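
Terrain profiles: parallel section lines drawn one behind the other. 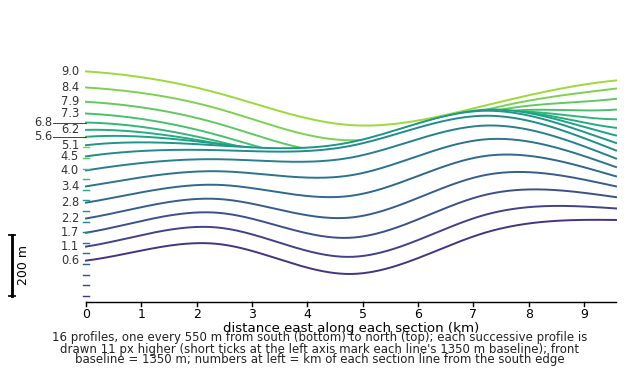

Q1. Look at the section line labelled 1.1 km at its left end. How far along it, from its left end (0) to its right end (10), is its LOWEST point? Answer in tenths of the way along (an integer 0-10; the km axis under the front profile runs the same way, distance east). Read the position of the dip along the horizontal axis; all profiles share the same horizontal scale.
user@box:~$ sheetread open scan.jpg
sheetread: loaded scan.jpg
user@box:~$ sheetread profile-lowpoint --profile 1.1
5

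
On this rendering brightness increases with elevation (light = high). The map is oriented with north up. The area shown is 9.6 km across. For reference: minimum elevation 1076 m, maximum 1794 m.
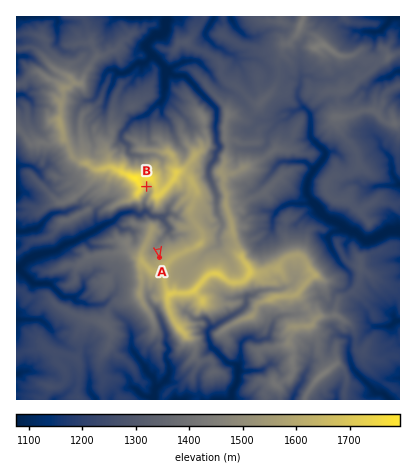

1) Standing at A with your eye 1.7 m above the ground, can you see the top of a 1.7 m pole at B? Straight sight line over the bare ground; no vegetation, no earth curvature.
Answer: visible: true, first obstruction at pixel None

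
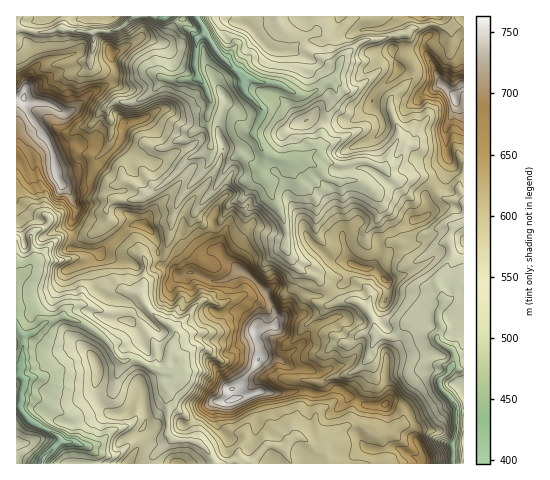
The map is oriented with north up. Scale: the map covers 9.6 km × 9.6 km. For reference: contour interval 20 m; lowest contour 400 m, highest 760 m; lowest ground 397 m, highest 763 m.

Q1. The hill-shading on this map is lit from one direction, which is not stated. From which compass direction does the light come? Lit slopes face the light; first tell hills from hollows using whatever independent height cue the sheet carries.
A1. SW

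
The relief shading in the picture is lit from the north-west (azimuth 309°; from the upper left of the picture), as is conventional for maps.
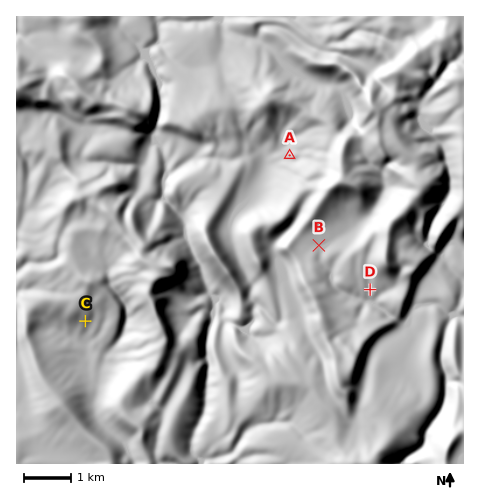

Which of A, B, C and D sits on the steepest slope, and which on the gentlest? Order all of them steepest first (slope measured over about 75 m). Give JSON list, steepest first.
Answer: ["C", "A", "D", "B"]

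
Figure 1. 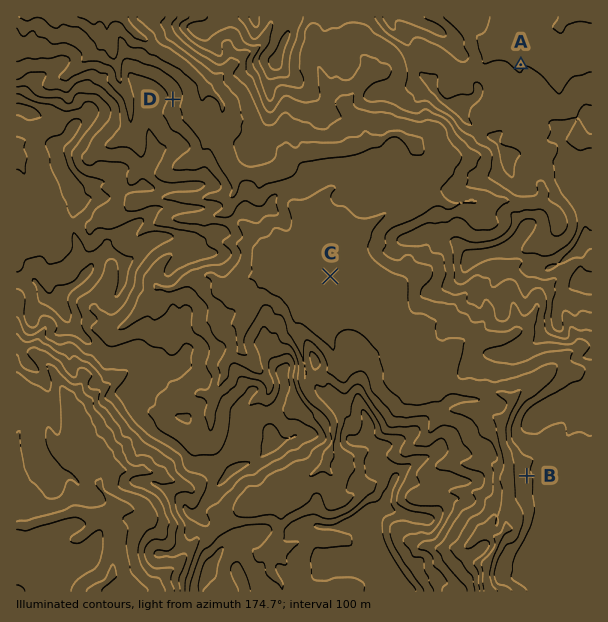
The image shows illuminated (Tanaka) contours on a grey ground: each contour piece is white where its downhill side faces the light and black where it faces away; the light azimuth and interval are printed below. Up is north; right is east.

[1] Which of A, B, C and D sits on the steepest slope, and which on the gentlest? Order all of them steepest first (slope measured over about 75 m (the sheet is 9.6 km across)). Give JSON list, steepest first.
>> ["D", "B", "A", "C"]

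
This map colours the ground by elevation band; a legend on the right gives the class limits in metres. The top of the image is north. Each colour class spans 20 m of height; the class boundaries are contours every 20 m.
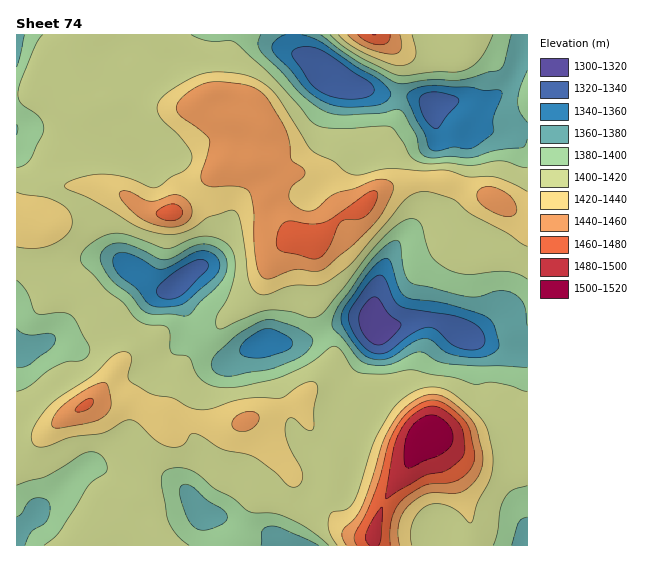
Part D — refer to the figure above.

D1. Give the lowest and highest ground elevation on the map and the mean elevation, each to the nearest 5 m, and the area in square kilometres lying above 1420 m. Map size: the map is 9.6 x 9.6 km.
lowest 1310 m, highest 1510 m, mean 1405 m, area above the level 25.7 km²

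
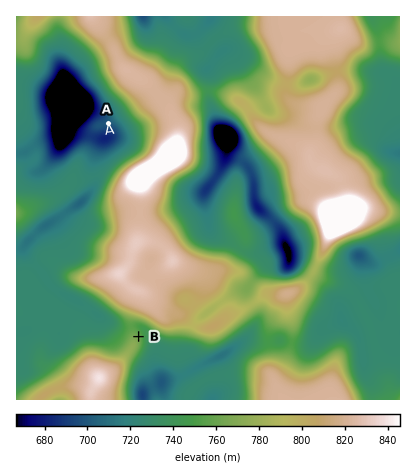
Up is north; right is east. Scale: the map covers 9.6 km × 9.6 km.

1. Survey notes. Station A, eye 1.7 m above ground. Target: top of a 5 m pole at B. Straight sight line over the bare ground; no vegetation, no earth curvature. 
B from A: hidden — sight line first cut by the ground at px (112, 152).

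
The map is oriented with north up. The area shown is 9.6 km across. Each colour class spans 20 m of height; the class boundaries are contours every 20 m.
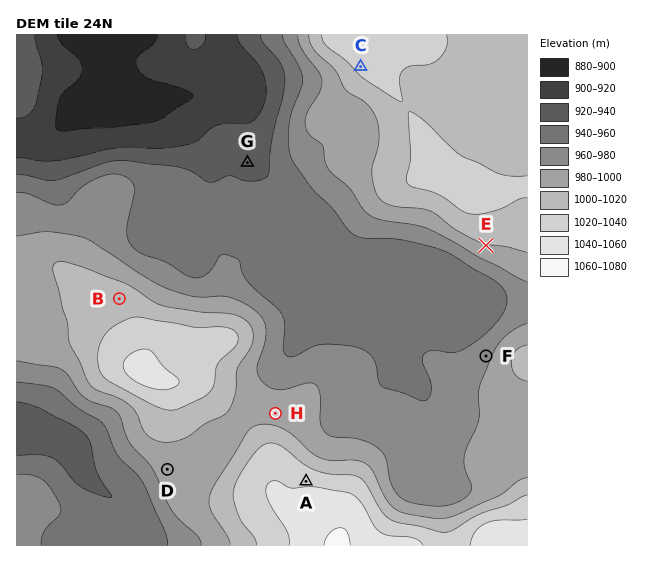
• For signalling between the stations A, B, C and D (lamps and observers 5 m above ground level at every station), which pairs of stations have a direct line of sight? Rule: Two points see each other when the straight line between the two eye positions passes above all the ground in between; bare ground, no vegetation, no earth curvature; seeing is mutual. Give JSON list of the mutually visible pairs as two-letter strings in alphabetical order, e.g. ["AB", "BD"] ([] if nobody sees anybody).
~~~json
["AC", "BC"]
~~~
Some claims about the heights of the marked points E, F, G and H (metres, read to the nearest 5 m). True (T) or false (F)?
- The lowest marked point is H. F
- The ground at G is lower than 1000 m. T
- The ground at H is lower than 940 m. F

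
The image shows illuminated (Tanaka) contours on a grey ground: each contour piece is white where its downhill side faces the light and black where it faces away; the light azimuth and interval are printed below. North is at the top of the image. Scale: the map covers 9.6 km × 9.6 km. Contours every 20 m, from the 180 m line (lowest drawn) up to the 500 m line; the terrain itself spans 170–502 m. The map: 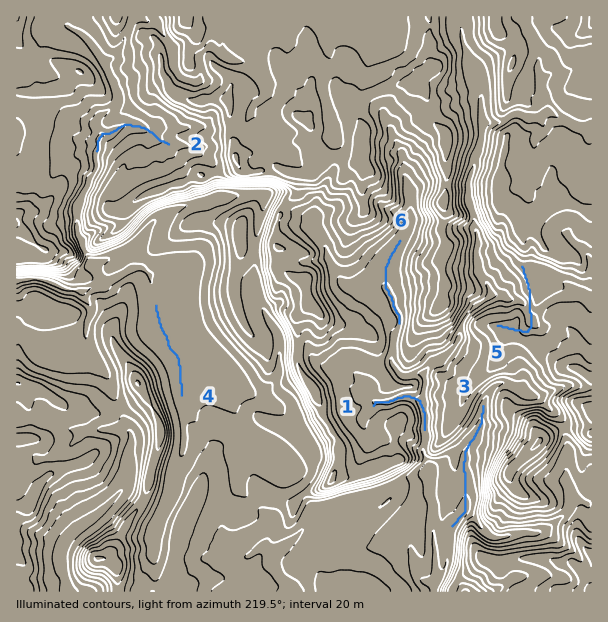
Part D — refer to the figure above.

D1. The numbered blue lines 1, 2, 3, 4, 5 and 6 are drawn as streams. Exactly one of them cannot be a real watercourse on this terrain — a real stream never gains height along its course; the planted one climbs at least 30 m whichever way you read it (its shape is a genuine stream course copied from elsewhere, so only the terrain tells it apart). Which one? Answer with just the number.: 5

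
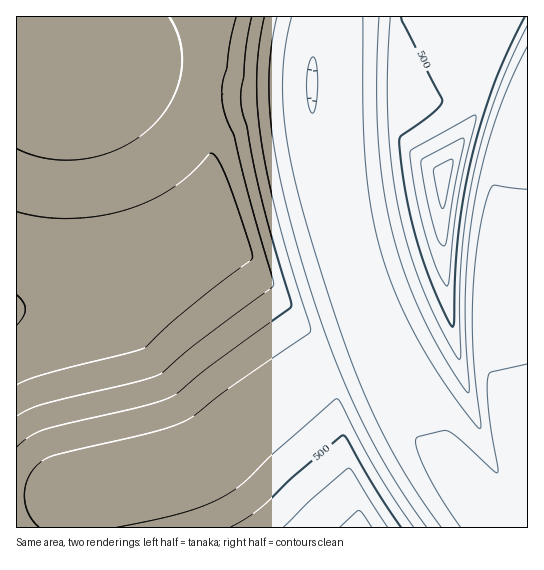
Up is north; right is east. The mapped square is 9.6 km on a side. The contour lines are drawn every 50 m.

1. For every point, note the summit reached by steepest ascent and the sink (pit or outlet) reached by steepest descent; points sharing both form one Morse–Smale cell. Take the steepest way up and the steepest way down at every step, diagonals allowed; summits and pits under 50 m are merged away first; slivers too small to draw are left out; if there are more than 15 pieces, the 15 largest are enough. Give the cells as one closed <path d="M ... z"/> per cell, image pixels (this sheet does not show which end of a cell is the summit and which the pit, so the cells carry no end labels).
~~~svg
<path d="M317 16l-104 1-2 40-7 29-1 27 8 36 4 32 10 34 0 4-6 6-54 38-55 32-33 6-59 7-2 2 1 218 48 0 0-31 4-4 90-18 27-8 23-11 45-39 68-52 33-13 16-2-32-85-12-46-10-49-5-53 0-52z"/><path d="M527 16l-209 0-6 49 1 70 8 59 12 52 22 65 22 54 35 64 39 56 38 43 39-1z"/><path d="M213 16l-197 1 1 292 93-14 55-32 40-27 20-17-10-38-4-32-8-36 1-27 7-29z"/><path d="M366 349l-44 16-75 58-30 28-24 13-39 12-85 17-4 4 0 30 422 1-55-69-33-53-27-53z"/>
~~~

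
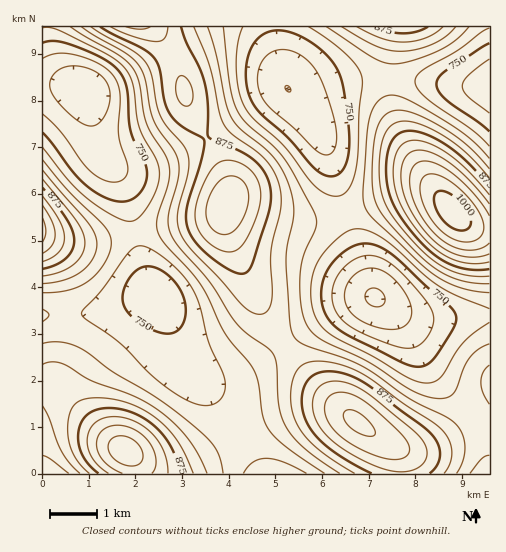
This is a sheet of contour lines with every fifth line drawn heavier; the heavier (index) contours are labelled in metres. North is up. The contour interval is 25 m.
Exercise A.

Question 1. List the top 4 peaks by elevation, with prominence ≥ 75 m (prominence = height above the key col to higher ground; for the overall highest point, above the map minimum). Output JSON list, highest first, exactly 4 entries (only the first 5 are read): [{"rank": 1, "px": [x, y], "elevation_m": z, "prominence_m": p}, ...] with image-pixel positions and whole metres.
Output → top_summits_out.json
[{"rank": 1, "px": [453, 212], "elevation_m": 1014, "prominence_m": 342}, {"rank": 2, "px": [125, 451], "elevation_m": 965, "prominence_m": 180}, {"rank": 3, "px": [358, 422], "elevation_m": 955, "prominence_m": 167}, {"rank": 4, "px": [227, 205], "elevation_m": 946, "prominence_m": 115}]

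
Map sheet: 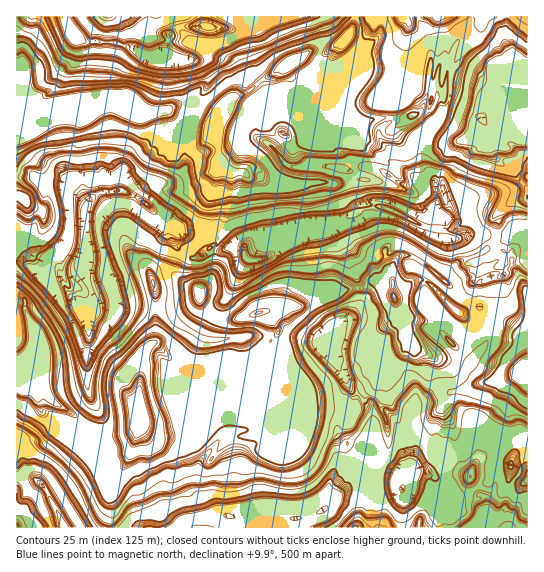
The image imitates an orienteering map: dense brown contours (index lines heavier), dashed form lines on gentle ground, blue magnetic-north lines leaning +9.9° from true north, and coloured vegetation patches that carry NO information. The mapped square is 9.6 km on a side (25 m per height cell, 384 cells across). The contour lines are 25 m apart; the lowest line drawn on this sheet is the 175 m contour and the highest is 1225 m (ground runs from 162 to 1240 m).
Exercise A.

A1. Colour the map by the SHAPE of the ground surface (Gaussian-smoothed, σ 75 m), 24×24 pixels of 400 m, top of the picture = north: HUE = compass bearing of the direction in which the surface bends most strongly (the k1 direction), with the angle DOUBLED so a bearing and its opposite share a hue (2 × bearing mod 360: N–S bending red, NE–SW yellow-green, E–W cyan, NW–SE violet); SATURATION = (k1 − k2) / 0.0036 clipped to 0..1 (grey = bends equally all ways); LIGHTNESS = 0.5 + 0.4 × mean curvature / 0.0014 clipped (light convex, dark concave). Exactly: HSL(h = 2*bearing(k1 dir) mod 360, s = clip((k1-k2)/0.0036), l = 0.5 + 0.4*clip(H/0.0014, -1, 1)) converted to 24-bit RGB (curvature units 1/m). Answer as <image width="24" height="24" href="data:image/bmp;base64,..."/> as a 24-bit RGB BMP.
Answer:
<image width="24" height="24" href="data:image/bmp;base64,Qk32BgAAAAAAADYAAAAoAAAAGAAAABgAAAABABgAAAAAAMAGAAATCwAAEwsAAAAAAAAAAAAAtt1OmhR8Wwx4tmZ97fOMHiCIc4zXIreuVbEjLrBOb4FOfoFweoFdQmcqEzkWmN1G5wZ37kpgRTH9jzJDJ14z3GmGdMbKZtdZ0jEcVgBRbUWnsLJi9OvXJCytJinJotQu0ixMrClHgagpe3EdhXElZqIpH1w+apkRnZReVLsaEh000KKQglpvGrUMkHAvuN45LRYIQhk+f49MheCLoFlw7EIyQYsipaoprz/XUs3aroHUqiqYhNCFfdd2GEmUg86tm5x0umcYIkBU1LlEMEiv+b/aXMFTyAAElz7gnkWxh9q4gLWWUyZw9KWIi92fQXvfW3rV1W68LCqCoNvenJnG5KG0J16fSX1eeH+E1nudGCt9iMqTaYZwpIo8um1xEjncSBkakOivdamPfqDEVB6g8uTZfuW0OC6Wj3+Kdmyae4iofIWCg4N/yKiSXS/C1XtOKF5oqMtKc3GWiFJFUqdFdX+DfUI5XUogR83Va+9ahf/VIwRYgy9l5vTIb8aCWy9ve36Bg32GgIKGe4KDg3+An56DKiXXx5WzRQ1x0Op1Llhk3Vqt0UUqdj0gtc0muULYm9/doOSJd49CEAAzldih+PzPYTBzbWF9fH2Be397gn19g3yDf4N9lsGURUrZXAid2WSgyJabShOFXNd3lXW3qFr8elvoUXPhoICW09eSbbGfAAEzr9rK7JpvuyRKYoGEfYKbh4GTe3yHhoF8f5N9c9+KrSazfAl6l7KIilZnrlMoRMU3UpuQKGZYozDd5Mzu4T1EyOe3d3ehAA0zYahi0Iyh+9DpWbvjETSisI0Al04A00ZGqNNnUnQmUiVLJErapIx9gSWL2PPjUWHarUu5Z3iBI3p3aLQlgP95osaejlaWBwUuQJYsjZpR8+RjQwYgpRwQS0b59X7/Gvo55+RLl28+EzweDSwd3SxAm+Rzut+POyRlrUAbQ66QMmd/2HKi1P/Mk0x6UhM8KCNRm6ojc4cv/fUgRBl4+PvQAHFndYLX4srs0Mfwz4X6243nGb2xGVdV4PizGb8nZhV2sf/VlDmwcYmLMht1xINKhxgwQjixTxyOVSq5Wb9R0v/GAH/R4/jTy5TuBTc7v3V63Gp2gV3Yq6DYk2XznoL7guRmu1f0E5zhucJdJ3ipRzzIkP/HTxoLX4U0hr8tFh9izTaeyffqYeW7xJkfHCoJ/8xLGAcsFjADk8cnwkViwsc4tySlJ6s/9dSVTxaog9zk4W7fkzSDQYFy4+8mw2u/4811SNx6BwM7n+GabMsmIt4uThxs6GB64Xg4DUMURL5DMnMrS3UhfooeMEbMen/bnN/AeMqfWBcdNRUGyZwonJg+jGxjsMoJtvvGRWPDABd2aOZ0xeBjYw8vTxghxrIXhockzEwxe50mgZIcXmgfVm8eG0gFL2ARppQWRRoESnkyzSO8PWTI+rCyRRMbz/zw3g9epRuDA0IucpoGeAUErRmUmovgqHzk2m29w1+acm/GhnjegYXSXbljRL/NSnAkf38Nh/jYEDO+eceEZ10tmZ0dkjL2LhcF6+YZNhElqastIsF3mx6XoJInInALujPaqsPnztXzgLrjRMrfITn/uWj/vyPxn4nmh5HvXkgXWR8Xck0jqXBOVc+kfP92qagvb0ksQpdJP326vzC9L4ylpuDhmqDaFG6TxPqUJHNbzncykQNH3RxU53YlQRrVV+FAPIBCo3HVk0nwsHrbiNjTa93O230X1avjqoDmn3XQYLulMzGpYL81NpMkXYNRMSvd7NugKEpksilhJbiflaR+gXqIgoWUwHV/mVXVRKMtDXZ3uHfo05KZkXuPl4K5fYGHgn+sjIi6z5XTU13Wtdjmzsz/e43/HWR2+NPVIIykcoF/e3qaeH+Eg4aBiZ56Ht+jEinL+7bqCye7GZOU16R8fYV7hX5/bcx3IMHOfIHenpbnsrDs0eTyQEebrFHRtJXtMjnh/nDJuDWUY3wyaoJxeIZ6n4h+v3AjT3pvO2pMxIlxIz+P069wi3x8hYZ/xuOmLLKcI4mLrJNTorpJboY5Qy4UMjgOMSwKuYJO3ITTh0nv+9D1GcJ8eHxFZYVV2suxKTqFYmqArK9+KlZ7bn7H0KKwgJOa2X6MurNsDRgpSTQGZUYAMwMAXNMalxvEafroFs6pY61NUoKTha61+9Dzhzb//fKMg+llKj9ucHKhbJZlS56FHX5c3adPgue/bakjyqR4MQAzzlRqqth0KcmYqWQuIbVATlQEUk8DfK4uLlohOXEiY4JJR02U/NPPFBmbbu9cegWmVNrV0m3ZUWuXROg41Jwk"/>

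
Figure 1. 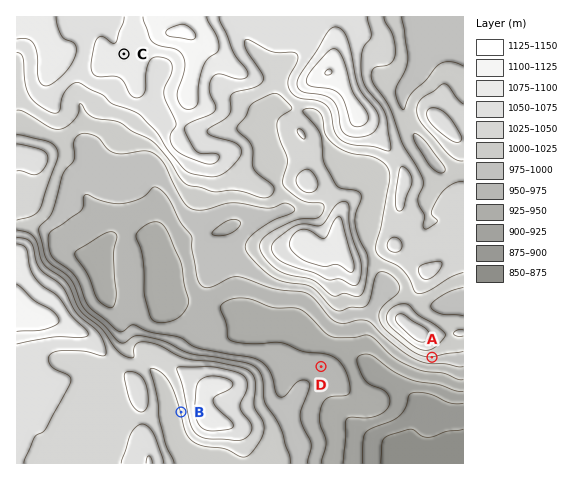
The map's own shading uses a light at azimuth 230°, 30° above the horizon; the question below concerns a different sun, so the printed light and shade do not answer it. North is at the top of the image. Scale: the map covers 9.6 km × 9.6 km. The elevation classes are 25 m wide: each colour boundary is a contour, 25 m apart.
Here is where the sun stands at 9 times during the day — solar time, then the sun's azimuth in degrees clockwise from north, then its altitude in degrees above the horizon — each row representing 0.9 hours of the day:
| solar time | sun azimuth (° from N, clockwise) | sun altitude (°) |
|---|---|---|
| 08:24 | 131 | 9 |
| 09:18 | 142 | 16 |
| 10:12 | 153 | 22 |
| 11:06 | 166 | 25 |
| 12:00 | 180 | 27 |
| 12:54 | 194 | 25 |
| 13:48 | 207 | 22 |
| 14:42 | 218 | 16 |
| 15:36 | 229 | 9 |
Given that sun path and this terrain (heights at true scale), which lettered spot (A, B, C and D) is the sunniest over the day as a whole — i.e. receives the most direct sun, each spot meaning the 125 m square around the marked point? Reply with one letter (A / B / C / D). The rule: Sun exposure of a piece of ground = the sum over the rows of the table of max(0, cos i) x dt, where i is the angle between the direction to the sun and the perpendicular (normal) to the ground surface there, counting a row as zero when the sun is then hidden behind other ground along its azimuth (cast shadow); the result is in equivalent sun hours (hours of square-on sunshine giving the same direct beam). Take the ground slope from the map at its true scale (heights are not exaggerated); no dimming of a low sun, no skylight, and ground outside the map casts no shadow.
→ A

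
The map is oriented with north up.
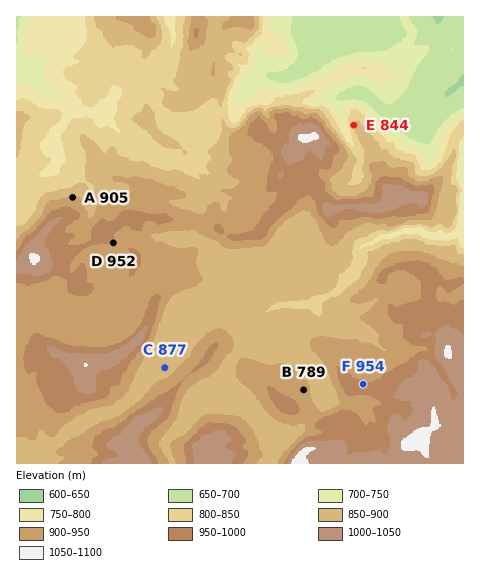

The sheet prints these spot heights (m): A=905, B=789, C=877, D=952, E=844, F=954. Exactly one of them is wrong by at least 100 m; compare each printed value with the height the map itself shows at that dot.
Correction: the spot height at B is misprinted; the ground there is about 914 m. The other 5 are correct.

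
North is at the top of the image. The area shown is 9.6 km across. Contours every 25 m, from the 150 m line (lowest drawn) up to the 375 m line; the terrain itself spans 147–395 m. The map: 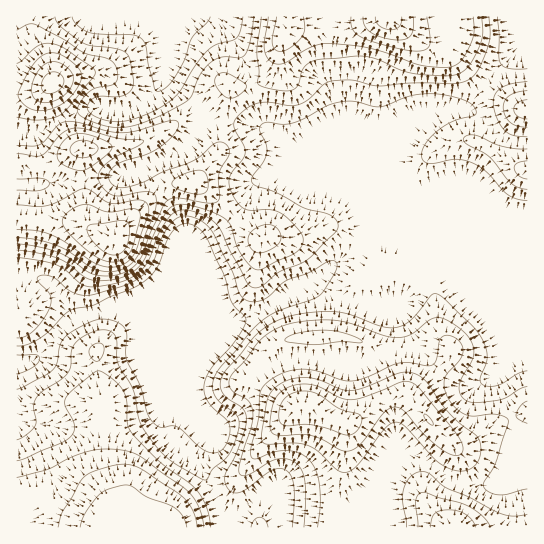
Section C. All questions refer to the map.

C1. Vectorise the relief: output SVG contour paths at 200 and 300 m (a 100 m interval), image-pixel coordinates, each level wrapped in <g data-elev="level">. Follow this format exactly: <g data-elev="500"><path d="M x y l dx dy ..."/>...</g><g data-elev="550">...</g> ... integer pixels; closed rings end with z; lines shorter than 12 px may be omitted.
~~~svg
<g data-elev="200"><path d="M17 338l8-1 9-7 9-11 7-12 1-6-1-6-12-13-1-3 1-2 7-2 7 2 18 14 13 4 11-1 35-10 12-7 8-8 5-10 11-28 8-9 8-5 6-1 8 2 8 4 7 7 22 41 7 23 4 5 6 3 8 1 8-3 21-18 24-9 17-10 7-1 3 2-2 10-14 21-9 5-34 12-15 9-12 11-34 42-4 10 1 11 6 8 17 13 2 6 0 5-4 15-5 12-5 6-12 10-7 11-7-2-30-19-11-10-13-18-6-12-6-30-15-26-2-25-3-5-6-3-6 0-10 2-9 5-7 6-3 7-1 15-2 6-7 8-18 11-7 7-3 9 2 15-1 5-9 9-9 5"/><path d="M210 17l-3 5-15 16-7 21-12 21-8 9-7 2-3-2-7-24-2-19-5-8-10-3-41-2-12-7-6-9"/></g><g data-elev="300"><path d="M187 527l-4-10-8-9-28-11-14-10-7-2-17 4-10 5-14 19-5 14"/><path d="M527 514l-14 2-14-3-30-16-22-9-17-14-9-2-6 1-5 4-7 13 0 12 4 25"/><path d="M340 471l7 1 8-5 28-37 6-5 5-3 5 1 6 3 33 36 8 5 9 3 11 1 9-6 5-10 0-12-4-8-17-12-12-12-22-30-12-8-7-1-8 1-32 14-13 3-11 0-21-10-14-2-16 1-13 6-7 8-4 8-5 32 1 9 4 2 27-1 13 2 11 6z"/><path d="M17 237l20 3 20 5 10 6 20 14 10 5 10 2 11-1 12-6 8-10 16-41 2-12-1-7-5-3-9 0-20 4-8-1-9-6-6-10 1-6 6-8 12-9 23-11 3-3-1-2-23-2-33-9-12-1-7 2-6 4-14 17-5 4-7 1-18-2"/><path d="M195 194l8 0 4-4 0-12-4-7-6-1-10 3-9 4-6 5 1 4 4 3z"/><path d="M17 179l24-1 6 2 2 3-2 4-6 3-24 0"/><path d="M34 110l12 0 13-4 11-9 8-11 3-8 0-7-6-6-12-9-10-3-10 2-8 7-8 12-8 17-1 6 6 8z"/><path d="M527 100l-9 2-4 7 3 6 10 4"/><path d="M268 17l-4 24 0 9 5 9 6 5 11-2 27-16 16-3 38 5 19 5 32 12 25 3 13-3 9-10 9-20-1-18"/></g>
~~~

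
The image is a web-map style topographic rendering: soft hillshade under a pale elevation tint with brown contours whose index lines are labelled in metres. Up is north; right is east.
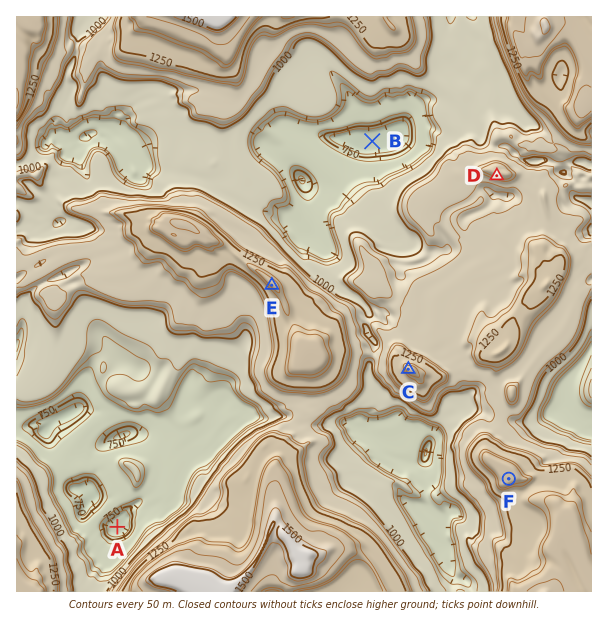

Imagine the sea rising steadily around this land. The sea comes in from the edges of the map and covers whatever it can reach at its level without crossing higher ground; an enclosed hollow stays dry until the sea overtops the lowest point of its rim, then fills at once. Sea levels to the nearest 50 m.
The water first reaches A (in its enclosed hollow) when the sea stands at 800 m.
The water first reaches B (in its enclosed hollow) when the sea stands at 950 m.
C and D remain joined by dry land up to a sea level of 1100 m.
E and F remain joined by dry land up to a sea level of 1050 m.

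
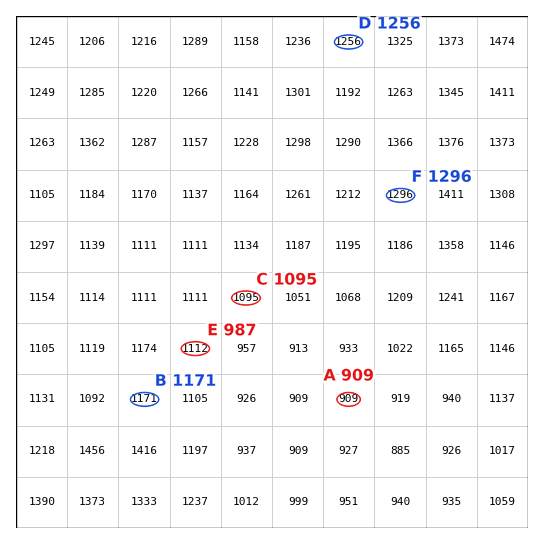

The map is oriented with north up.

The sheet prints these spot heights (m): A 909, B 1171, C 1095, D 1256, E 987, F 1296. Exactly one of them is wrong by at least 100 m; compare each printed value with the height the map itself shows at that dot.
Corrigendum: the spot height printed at E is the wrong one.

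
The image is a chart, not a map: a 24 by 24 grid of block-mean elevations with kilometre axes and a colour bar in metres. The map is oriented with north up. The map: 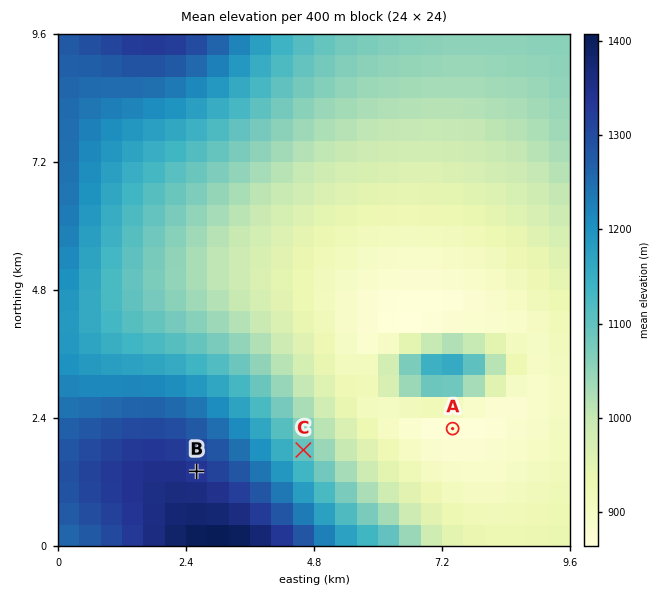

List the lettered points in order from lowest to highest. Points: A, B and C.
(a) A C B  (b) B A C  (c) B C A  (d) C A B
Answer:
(a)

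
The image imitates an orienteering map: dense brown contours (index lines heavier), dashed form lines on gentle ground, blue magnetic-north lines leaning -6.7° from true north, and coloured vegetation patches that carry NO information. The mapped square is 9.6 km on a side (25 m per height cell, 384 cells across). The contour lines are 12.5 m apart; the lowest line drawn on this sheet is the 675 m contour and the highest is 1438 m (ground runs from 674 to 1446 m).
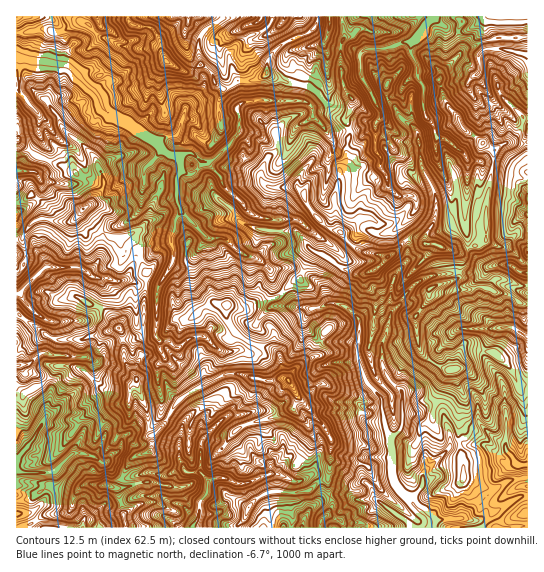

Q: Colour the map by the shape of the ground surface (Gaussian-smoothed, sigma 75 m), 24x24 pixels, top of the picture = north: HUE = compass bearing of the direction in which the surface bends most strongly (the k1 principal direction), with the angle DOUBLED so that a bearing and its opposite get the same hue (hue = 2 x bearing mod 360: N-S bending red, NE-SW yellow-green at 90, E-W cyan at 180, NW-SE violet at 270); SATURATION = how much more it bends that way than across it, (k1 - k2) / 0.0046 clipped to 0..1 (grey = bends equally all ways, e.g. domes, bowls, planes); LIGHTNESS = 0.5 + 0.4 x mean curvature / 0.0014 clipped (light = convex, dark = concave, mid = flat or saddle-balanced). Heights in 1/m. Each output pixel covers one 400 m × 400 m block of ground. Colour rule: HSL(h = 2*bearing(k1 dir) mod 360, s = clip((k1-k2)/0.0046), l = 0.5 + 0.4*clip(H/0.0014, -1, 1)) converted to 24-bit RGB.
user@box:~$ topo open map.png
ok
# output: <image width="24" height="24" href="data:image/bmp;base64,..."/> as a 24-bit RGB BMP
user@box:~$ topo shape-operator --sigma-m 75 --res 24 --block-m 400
<image width="24" height="24" href="data:image/bmp;base64,Qk32BgAAAAAAADYAAAAoAAAAGAAAABgAAAABABgAAAAAAMAGAAATCwAAEwsAAAAAAAAAAAAArlFrrTy4261XHDZJZ8Zu5tSYrVw012ifCyJGrNJ13aSVS3p/onJgFUVr9tPCl8PfaoLFvEaxaV+idlNwfpRIloBYnYR8XZV2o4utT3KO4HmzoVHYSup0vlkz0iqr7FmWAoeVr8jsZZ/R5aTmkJDTuYbbbN0sZDFEhDhTW8OVgUJ+lne2sYuodJyLcZaTfmmkjJVSVIorRJCPkufR3DKy431AltwTDH0lsABJPlYCmJ0PE1MPej4lZIo2262MTXOCYMa1Qyxrv7x7PWZnr6KBhJ2HXpGPqV+qSoiGx5WyGXktaTMPDloz8avH5/LJLA1eAJ3w9dbgXKiZo1ufUY2Fp3Zn2+FZS4asR7F9KyVf172rRW96YKpZlZByelt4j05TSZ5JS3iIzYOfOm24miqgGHch9uHMGDha1oERF7NK6bPis2SdVTZFrbRYx/rba0uNhFxsNjF2uF2Gtp+QflKal4FjRHyWtG2MvKyRKk9Un1dhi12fflW7q+KYM9et5oCoPoiGMbRsVHQZlTQyyUTI2PPeQrI5YkI9clufnzXMLTZ0s5NvkmRlqE+VQpifprdbyJfMg0ilSotPV6p+OkVz9PTXHCtugIHS5KjkSFanmkuRaXvRvOvcceS872Xbb6/Ebhl1muA3LlhNomhThqhcVLFXTDmWl8KLWFQim5LadJvbQCOyXUOI3O+wHkeJeDF3rq1za3bRbcHpTDSPreOH5j6FRWQLkUQr7wwHYCRvlmeLfM7Cz83fdJm6djWFW7+etmCck7cU5B4oPHXDOKxYpdR1bRWCWnMPjNEsdyIxbKhQWJCjpspwkjV86X6KGhyB9rJeHyZ819qlSrCKVq6coIHCmKzKZVCoeuLglCAEe3ghizhCvuTj0GZ0DQFf79zjUWy+TK1vgqdYRYZVo6uIMkZ27t3rmXrb+4MSCxQ18+/MZlNAOVsld4QkQjgVeEQYiQVArrXZlZ/HjMrNVpOFxJJvAAFjv9motYW7oqrFkZS4dmeynlA4Y1ckOlkMLQYKmtNWGGJeWbkZ3aupWpOQcUJogaO5jczeAGw7aMvMu9HRfSZEa1ElrJdLAIZkpMZbhaNlnXZurmd7qV6ss1evypiteDiAemy97tXAB22MIfoAq+4X0ny1QpzKrbvaPXnP77CqBxUsc3ANMaAsjsGjbKqL46yyAyhVR7dLmWp3jzwuaB4btW9Pr2Vik7/QLUaTcHX29M79ADzAtVg6YthEd1gwTlYSSd0A2G+FUV2XrK92dKWicri7wZSylKhWET+J3yeCXEkXfywwg83SPYfBhd66chcrfd2zRKw8al4lmmfo0vnhqljTy2nQesTb2pKjxkBih37CzZzQhq90SqZKKpqR5LnCEU+HhBxEiarMjffzlCoGWFIUjiMOo+nVnmF1kn2hbYOgJFRN8cytPD5iqZRvtqNVsLVchs+mTlSYW5991o+cprR2LEhk26RoGxBLpKnIm/LGNgMgt9GyXFi2xO3EPzJ4dI1kgad0fSl4WSEz0e+sWTyNgF6mwX9aoGN7hXkSZDscgatfiqVTrbp6SzRpqNNuJCqbNLtJqwKFqsLNoMqkTWaR072hMS+CtJ6Rerx4WxOPh3rHf/ei44hJSjKl0ZFvgGKIiuDicKTRnV51lNOttW2/rJbXJJiejCtBjkEmAmMhb8+Kx29+Q4WEuaWBNVGbu6iBbiWwJn+/2tpZAB9p/2gnhzYT4LuCTmiAnuOQZx9wj+STXopUf3FNXygmfzIvF66il4Pa9d/WASQytchGr79tTaxhZSFKt9OFDi5fwzaL2fvQLwBA6aNakffxsl+81n6MvhVwQeEomadhcFBpfkJhqE9hUdJwMmOeP2xh7u+tARgyddyKyk9bnxNtVLh5166MARnWFfaz7PSFIgEy0fvQLhdAlUs/iuitMQ+xut7Rllefe0hmTlt7rnSj1LZuUSsrJVpF7uCunEnUbJAdKMYtScrKPHqw2vnSLgAz0f625gAZAFG+jbg+NBZlw/SdMlFwYYBGe3JAbT5BfmdLfVdTMlxM4bC60vH5aGTyRam8Zpqq3K3SUnOXgJugOCiO9vnSACyu+MfgQACP0vnWz1+mDCc72vHEhkWFdnBSgm1XPYN3vXDBdX6/L2u7wvO9PypmyWpDSXx9i3G0SqKK64PHe5kmCSM2/6ZpES0GITUHA2UTuMtnu2qFdjPGsHMiqlI6hmO+i3O6pITFUdfWohq2xffRTO0yaSaTyTTF0G12H5cRqdALG3le7Zu+AC6R8+q7kKPokILlY0LLPnxOvb1kT36KZZ5VqX5S"/>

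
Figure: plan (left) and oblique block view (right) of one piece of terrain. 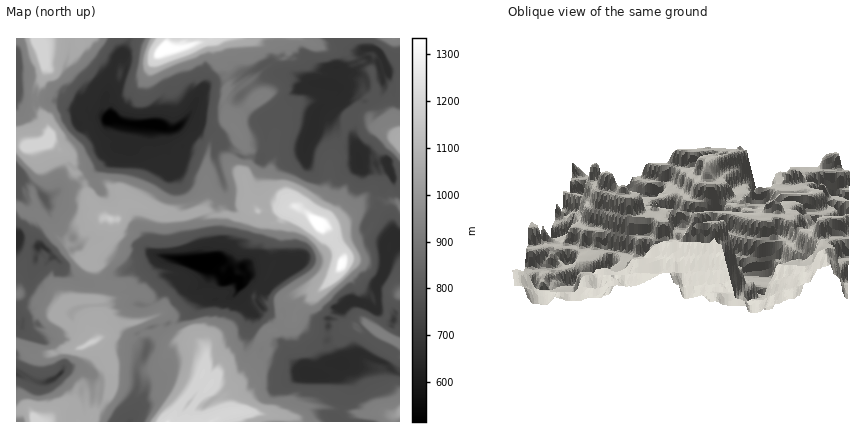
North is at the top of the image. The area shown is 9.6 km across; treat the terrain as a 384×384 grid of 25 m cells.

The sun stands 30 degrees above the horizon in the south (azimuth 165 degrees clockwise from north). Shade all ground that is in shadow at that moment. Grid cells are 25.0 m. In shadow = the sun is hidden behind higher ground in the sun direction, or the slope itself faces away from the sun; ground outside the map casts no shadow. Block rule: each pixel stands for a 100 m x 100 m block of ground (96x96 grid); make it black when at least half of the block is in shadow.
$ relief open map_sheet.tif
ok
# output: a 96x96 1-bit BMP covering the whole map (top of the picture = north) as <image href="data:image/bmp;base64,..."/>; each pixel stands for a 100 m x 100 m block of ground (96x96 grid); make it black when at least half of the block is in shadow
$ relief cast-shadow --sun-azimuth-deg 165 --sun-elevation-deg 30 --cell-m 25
<image width="96" height="96" href="data:image/bmp;base64,Qk2+BAAAAAAAAD4AAAAoAAAAYAAAAGAAAAABAAEAAAAAAIAEAAATCwAAEwsAAAIAAAAAAAAA////AAAAAAAAAAAA8AAAAAAAAAAAAAAA8AAAAAIAAAAfAAAA+AIAAA4AAAAYAAAAfgOAOHwAHAOAAAAAfxHx9+AIDwH/wAAAH4B/z4AAA+D/8AAAD4AEAf/AAf4//AAABsAAAfwAAD7/7gAAA2AAAAAAAAHn8gAAASAAAAf/8AAB+wAAAYAAAAf/5ACAPAAAAIAAAAAAA8MAHgAAAAAAgAAAAAYABAAAAABAAAAAAAAAAAAAAABgAAAAAAAAAAAAAAAAAAAAAAAAAAAAAAAAAAAAAAAAgAAAAAAAAAAAAAAB4AAAAAAAAAAAAAAP+cAAAAAAAAAAAAB/GPAAAAAAMAAAAADwADgAAYAAEAAAAAOAAAAAAYAAGAAAAA4CAAAAAODgDAAAAB4AAAAAAP/ADgAAAHAAAAAPAH+OP4AAAeAAAAA/wH/8f4AA4/AAAAAAAH/zAgAB8/AAAACAAR//AAAAP4AAgAAAAA/4AAAAHgAAgAAAGAwAAgAAAAAYAB8ADEAAA4AAAAAIH/4ACAABAcAAAAAMH/AAAAAZwfIAAAAGAAABgAAc4PmIABgHAAABAAAMYP7MABgD/AA8AAAAAH/sAAwBuAAQAA4AAD/0AAQAAAAAODgAAB/+AAQAAAAAAfAAAAf6gAIAQAAAA4AAAAPigAAAAAAAAAAAAADAwACBAwAAAAAAAAAAQADCAYAAAAAAAAAAEABAAAAAAAAAAAAAIAAAAAAAAAAAAAAAAAAAAAAAAAAAAAAAAAAAAAAAAAAAAAAAAAAAAAAAAAAAAAAAAAAAAAAAAAAAAAAAAAAAAAAAAAAAAAAAAAAAAgHAAAAAAAA4AAAAAgEAAAA+AABzAAAAAAAAAHgeAABOwAAAAAAAD54AAAQ/gADAAAAAHgcAAAB+AAGAAA4AI8AAAAHcDgMAAAwAh/AAAEfgDwAAALAHHDAAAH/BwAAAACH8cxgAAD/8wAIAAAPx78AAD//4AAIAAAH/uegAD/+AD4AAAA/+4CQAAH4AD4AAAA//wAQCRnjAAAAAAAP/AAYDzyAAAAAAAAfgABIB4wAAAAAAAAAAAAIBgAAAAAAAAAAAAAEcAAAAAAAAAAAAAAAYAAAgAAAAAIAAAAgAAAAQAAB4AQAAAAwAAAAYAAB+AgAADgYAAAAIAAAOBYA+H4IAAAAAAASB0QHAAMIAAAAAAAfxgAMAAEEAAAAAAAf4AAAAAAAAAAAAAAAYAAAAAAAAAAAAADABgAAAAAAAAAAAQZiHAAAAAAAAAAAAYB+AAAAAAAAAAAAAOA7AAAAAAAAgAAAAHAAAAAAAAAAAAAeAAAAAAAAAAAAAAAcAAAAAAAAAAAAAAAAAAAAAAAAAAAAABgAAAAAAAAAQAAAAAAAAAAQAAAAQAAAAAAAAAAQAAAAQAAAAAAAAAAAAAAAKAAAAAAAAAAAAAAAKAAAAAAAAAYAAAAADAAAAAAAAAAAAAAADgAAAAAAAAAAAAAABoAAAAAAAAIAAAAAB8AAAAAAAAAAAAAAB+bAAAAAAAAAAAAAB//wAAAAAAAA="/>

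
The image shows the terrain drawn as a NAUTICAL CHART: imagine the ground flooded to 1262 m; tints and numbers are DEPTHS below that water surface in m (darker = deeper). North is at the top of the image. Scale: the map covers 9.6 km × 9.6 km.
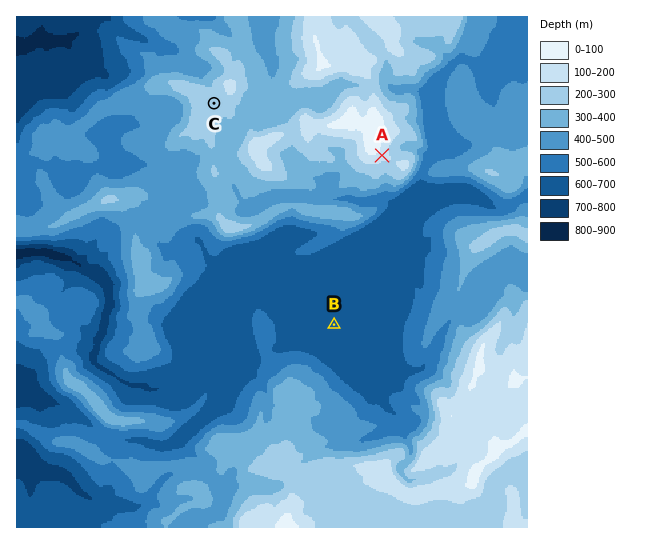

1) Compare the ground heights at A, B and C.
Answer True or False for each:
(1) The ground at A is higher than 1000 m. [True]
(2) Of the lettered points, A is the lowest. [False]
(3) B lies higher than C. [False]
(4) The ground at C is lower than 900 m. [False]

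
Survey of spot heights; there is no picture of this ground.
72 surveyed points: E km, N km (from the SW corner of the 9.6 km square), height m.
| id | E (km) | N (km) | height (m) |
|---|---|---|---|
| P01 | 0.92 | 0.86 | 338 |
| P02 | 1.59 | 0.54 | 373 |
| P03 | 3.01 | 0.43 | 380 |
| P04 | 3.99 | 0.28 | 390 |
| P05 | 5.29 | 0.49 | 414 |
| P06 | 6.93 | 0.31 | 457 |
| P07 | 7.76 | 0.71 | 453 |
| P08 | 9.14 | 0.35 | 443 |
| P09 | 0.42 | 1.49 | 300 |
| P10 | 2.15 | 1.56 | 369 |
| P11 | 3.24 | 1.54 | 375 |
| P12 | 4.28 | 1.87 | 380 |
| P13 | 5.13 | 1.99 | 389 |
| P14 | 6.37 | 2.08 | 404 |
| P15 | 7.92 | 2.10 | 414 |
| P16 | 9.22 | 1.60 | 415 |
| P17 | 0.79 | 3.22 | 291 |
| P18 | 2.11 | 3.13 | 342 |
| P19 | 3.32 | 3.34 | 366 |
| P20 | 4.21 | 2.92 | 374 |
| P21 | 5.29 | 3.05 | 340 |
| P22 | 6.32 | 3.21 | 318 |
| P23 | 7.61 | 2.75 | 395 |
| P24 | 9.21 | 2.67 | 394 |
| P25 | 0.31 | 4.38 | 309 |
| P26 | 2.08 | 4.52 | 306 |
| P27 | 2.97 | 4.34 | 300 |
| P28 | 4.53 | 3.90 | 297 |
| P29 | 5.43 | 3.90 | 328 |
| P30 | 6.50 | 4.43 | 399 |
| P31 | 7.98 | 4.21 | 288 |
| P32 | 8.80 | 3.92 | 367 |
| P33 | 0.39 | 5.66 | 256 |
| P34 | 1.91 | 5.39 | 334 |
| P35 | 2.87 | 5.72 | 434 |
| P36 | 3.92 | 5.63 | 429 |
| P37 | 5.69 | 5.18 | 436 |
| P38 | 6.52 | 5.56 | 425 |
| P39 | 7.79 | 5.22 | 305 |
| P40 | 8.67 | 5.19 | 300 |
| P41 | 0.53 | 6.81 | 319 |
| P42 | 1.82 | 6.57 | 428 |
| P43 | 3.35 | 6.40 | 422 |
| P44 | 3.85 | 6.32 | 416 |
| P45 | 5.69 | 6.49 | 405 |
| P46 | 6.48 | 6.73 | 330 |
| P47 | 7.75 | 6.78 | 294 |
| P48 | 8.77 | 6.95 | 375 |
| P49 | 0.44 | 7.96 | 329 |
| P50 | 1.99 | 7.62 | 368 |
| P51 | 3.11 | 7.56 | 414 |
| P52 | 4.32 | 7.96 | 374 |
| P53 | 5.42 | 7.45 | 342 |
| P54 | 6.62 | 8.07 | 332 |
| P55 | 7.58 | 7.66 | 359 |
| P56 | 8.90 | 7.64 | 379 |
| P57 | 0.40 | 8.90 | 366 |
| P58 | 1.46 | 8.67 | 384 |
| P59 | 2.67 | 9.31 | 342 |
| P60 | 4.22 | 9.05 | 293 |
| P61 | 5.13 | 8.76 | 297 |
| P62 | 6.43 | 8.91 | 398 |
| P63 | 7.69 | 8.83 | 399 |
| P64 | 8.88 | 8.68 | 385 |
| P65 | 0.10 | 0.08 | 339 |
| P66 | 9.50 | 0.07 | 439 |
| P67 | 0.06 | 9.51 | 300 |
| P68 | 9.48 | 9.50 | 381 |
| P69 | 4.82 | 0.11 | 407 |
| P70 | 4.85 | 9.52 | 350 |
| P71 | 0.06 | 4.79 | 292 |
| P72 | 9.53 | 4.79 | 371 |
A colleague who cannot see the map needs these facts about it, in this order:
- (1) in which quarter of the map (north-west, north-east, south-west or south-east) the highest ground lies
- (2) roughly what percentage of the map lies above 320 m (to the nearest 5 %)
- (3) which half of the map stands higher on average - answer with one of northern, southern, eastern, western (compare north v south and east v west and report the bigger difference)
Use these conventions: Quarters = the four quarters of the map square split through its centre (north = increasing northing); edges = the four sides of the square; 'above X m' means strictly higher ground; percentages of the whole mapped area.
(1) The highest point lies in the south-east quarter of the map.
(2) Roughly 75 % of the ground is higher than 320 m.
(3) On average the eastern half of the map is the higher ground.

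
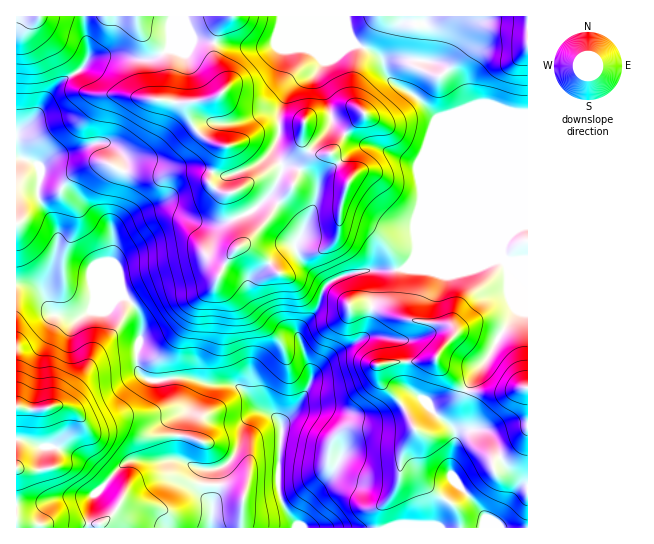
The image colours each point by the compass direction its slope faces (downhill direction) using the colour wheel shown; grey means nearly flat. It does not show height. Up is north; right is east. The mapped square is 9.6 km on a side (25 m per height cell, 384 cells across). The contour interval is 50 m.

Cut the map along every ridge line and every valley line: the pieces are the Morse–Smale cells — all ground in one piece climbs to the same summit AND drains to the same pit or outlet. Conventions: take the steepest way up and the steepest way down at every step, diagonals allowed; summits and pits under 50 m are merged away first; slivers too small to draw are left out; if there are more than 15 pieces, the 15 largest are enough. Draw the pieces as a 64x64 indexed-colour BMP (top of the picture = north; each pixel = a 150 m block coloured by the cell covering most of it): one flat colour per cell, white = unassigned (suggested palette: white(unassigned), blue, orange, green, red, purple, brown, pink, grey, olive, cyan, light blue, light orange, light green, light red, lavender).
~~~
<image width="64" height="64" href="data:image/bmp;base64,Qk12CAAAAAAAAHYAAAAoAAAAQAAAAEAAAAABAAQAAAAAAAAIAAATCwAAEwsAABAAAAAAAAAA////ALR3HwAOf/8ALKAsACgn1gC9Z5QAS1aMAMJ34wB/f38AIr28AM++FwDox64AeLv/AIrfmACWmP8A1bDFADMzMzMzMzMzMzMzMxERERERFEREREREREREREREREREMzMzMzMzMzMzMzMzERERERFEREREREREREREREREREQzMzMzMzMzMzMzMzMxEREREURERERERERERERERERERDMzMzMzMzMzMzMzMzEREREUREREREREREREREREREREMzMzMzMzMzMzMzMzMRERERREREREREREREREREREREQzMzMzMzMzMzMzMzMxERERFERERERERERERERERERERDMzMzMzMzMzMzMzMzEREREUREREREREREREREREREREMzMzMzMzMzMzMzMxERERERREREREREREREREREREREQzMzMzMzMzMzMzMRERERERFERERERERERERERERERERDMzMzMzMzMzMzMREREREREUREREREREREREREREREREMzMzMzMzMzMzMxERERERERREREREREREREREREREREQzMzMzMzMzMzMzERERERERFERERERERERERERERERERDMzMzMzMzMzMzMREREREREUREREREREREREREdEREREMzMzMzMzMzMzMzERERERERFERERERERERERHd0REREQzMzMzMzMzMzMzMRERERERERREREd3d3RERHd3RERERDMzMzMzMzMzMzMzERERERERF3d3d3d3d0RHd3dEREREMzMzMzMzMzMzMzMRERERERERd3d3d3d3d3d3d0REREQzMzMzMzMzMzMzMzEREREREREXd3d3d3d3d3d3RERERDMzMzMzMzMzMTMzERERERERERd3d3d3d3d3d3d0REREMzMzMzMzMzERERERERERERERF3d3d3d3d3d3d3REREQzMzMzMzMzMRERERERERERERF3d3d3d3d3d3d3d0RERDMzMzMzMzMxEREREREREREREXd3d3d3d3d3d3d3dEREMzMzMzMzMzERERERERERERERd3d3d3d3d3d3d3d3REQzMzMzMzMzMRERERERERERERd3d3d3d3d3d3d3d3dERDMzMzMzMzMzERERERERERERF3d3d3d3d3d3d3d3d3REMzMzMzMzMzMRERERERERERERd3d3d3d3d3d3d3d3dEQzMzMRMzMzMREREREREREREREXd3d3d3d3d3d3d3d3RDMzERERMzMxERERERERERERERF3d3d3d3d3d3d3d3dEMzMRERERMxEREREREREREREREXd3d3d3d3d3d3d3d0QzMRERERERERERERERERERERERd3d3d3d3d3d3d3d3RBEREREREREREREREREREREREREXd3d3d3d3d3d3d3dEERERERERERERERERERERERERFmZnd3d3d3d3d3d3d0QRERERERERERERERERERERERFmZmZmZmZlWZmZl3d0RBEREREREREREREREREREREREWZmZmZmZmZVWZmZmZmZEREREREREREREREREREREREWZmZmZmZmZlVVWZmZmZkRERERERERERERERERERERERZmZmZmZmZmVVVVVZmZmREREREREREREREREREREREREWZmZmZmZmZVVVVVVZmZERERERERERERERERERERERERZmZmZmZmZlVVVVVVVZkREREREREiERERESIiIRERERZmZmZmZmZmVVVVVVVVVRERERERESIiEREiIiIiIRERZmZmZmZmZmZVVVVVVVVVERERERERIiIiIiIiIiIiIRZmZmZmZmZmZmVVVVVVVVURERERERESIiIiIiIiIiIiZmZmZmZmZmZmZVVVVVVVVRERERERERIiIiIiIiIiIiJmZmZmZmZmZmZlVVVVVVVVEREREREREiIiIiIiIiIiIiZmZmZmZmZmZmVVVVVVVVURERERERESIiIiIiIiIiIiJmZmZmZmZmZmVVVVVVVVVREhEREREREiIiIiIiIiIiImZmZmZmZmZmZlVVVVVVVVIiIhEREREiIiIiIiIiIiIiZmZmZmZmZmZmVVVVVVVVUiIiIiEREiIiIiIiIiIiIiZmZmZmZmZmZmZVVVVVVVVSIiIiIiIiIiIiIiIiIiIiImZmZmZmZmZmZmVVVVVVVVIiIiIiIiIiIiIiIiIiIiIiZmZmZmZmZmZmZVVVVVVVWIIiIiIiIiIiIiIiIiIiIiJmZmZmZmZmZmZlVVVVVVVYgiIiIiIiIiIiIiIiIiIiImZmZmZmZmZmZmVVVVVVVViIIiIiIiIiIiIiIiIiIiIiZmZmZmZmZmZmVVVVVVVVWIiCIiIiIiIiIiIiIiIiIiImZmZmZmZmZmVVVVVVVVVYiIIiIiIiIiIiIiIiIiIiIiZmZmZmZmZmVVVVVVVVVViIiCIiIiIiIiIiIiIiIiIiImZmZmZmZlVVVVVVVVVVWIiIiCIiIiIiIiIiIiIiIiIiImZmZmZlVVVVVVVVVVVYiIiIgiIiIiIiIiIiIiIiIiIiJmZmZmVVVVVVVVVVVViIiIiIIiIiIiIiIiIiIiIiIiIiZmZmZVVVVVVVVVVVWIiIiIgiIiIiIiIiIiIiIiIiIiIiZmVVVVVVVVVVVVVYiIiIiCIiIiIiIiIiIiIiIiIiIiIlVVVVVVVVVVVVVViIiIiIIiIiIiIiIiIiIiIiIiIiIiVVVVVVVVVVVVVVWIiIiIgiIiIiIiIiIiIiIiIiIiIiVVVVVVVVVVVVVVVYiIiIgiIiIiIiIiIiIiIiIiIiIiJVVVVVVVVVVVVVVV"/>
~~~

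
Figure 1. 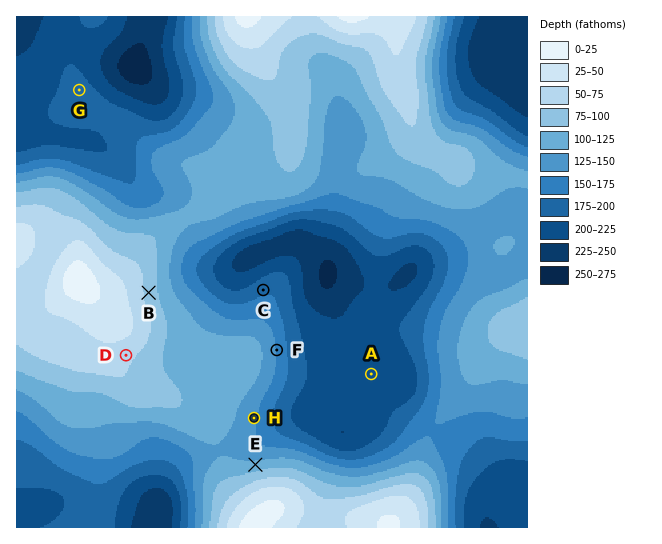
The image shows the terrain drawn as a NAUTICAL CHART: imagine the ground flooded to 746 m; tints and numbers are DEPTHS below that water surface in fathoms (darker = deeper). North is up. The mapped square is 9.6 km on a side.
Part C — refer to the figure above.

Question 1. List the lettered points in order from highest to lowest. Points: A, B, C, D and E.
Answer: D B E C A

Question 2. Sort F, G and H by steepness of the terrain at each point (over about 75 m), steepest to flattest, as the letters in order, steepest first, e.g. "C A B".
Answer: F H G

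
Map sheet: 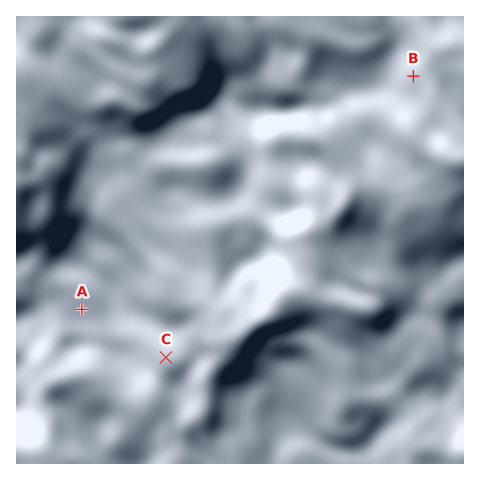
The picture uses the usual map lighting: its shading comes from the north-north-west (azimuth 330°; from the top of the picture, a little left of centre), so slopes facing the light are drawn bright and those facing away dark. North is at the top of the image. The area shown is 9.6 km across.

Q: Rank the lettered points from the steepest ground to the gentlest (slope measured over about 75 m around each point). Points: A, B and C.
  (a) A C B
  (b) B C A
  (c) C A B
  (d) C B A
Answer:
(b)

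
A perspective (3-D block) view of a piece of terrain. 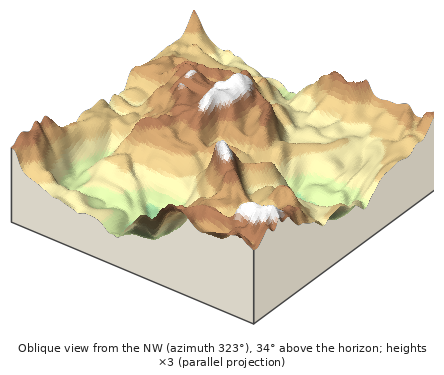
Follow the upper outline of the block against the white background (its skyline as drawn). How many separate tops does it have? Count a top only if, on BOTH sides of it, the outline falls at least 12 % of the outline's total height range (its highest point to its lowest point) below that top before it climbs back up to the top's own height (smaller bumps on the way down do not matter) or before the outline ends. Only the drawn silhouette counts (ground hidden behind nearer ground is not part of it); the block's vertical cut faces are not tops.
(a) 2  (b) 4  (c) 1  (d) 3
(a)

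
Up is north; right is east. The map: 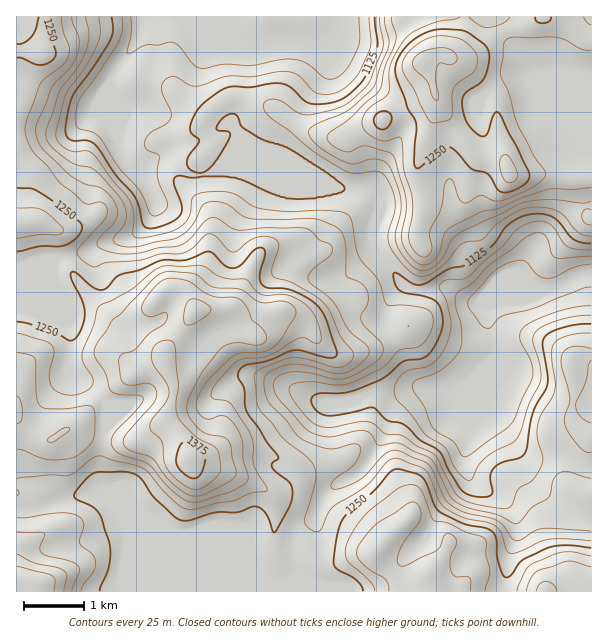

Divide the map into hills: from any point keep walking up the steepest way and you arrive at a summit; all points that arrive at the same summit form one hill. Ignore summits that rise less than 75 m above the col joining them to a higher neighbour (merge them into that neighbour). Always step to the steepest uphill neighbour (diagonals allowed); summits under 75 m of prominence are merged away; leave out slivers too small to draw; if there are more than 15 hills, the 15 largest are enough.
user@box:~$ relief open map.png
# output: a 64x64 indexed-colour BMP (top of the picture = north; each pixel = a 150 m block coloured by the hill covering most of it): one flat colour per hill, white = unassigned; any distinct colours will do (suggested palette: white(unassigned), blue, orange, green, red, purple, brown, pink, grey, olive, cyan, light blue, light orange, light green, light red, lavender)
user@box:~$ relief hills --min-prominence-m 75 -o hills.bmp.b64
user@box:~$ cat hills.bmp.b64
<image width="64" height="64" href="data:image/bmp;base64,Qk12CAAAAAAAAHYAAAAoAAAAQAAAAEAAAAABAAQAAAAAAAAIAAATCwAAEwsAABAAAAAAAAAA////ALR3HwAOf/8ALKAsACgn1gC9Z5QAS1aMAMJ34wB/f38AIr28AM++FwDox64AeLv/AIrfmACWmP8A1bDFAEREREREREREREREREREREMzMzMzMzMzMzMzMzMzMzMzREREREREREREREREREQREzMzMzMzMzMzMzMzMzMzMzNEREREREREREREREREQRETMzMzMzMzMzMzMzMzMzMzM0REREREREREREREREERERMzMzMzMzMzMzMzMzMzMzMzREREREREREREREQREREREzMzMzMzMzMzMzMzMzMzMzNEREREREREREREERERERETMzMzMzMzMzMzMzMzMzMzM0REREREREREQRERERERERMzMzMzMzMzMzMzMzMzMzMzREREREREREQRERERERERETMzMzMzMzMzMzMzMzMzMzNEREREREREEREREREREREREzMzMzMzMzMzMzMzMzMzMxEUREREREERERERERERERERMzMzMzMzMzMzMzMzMzERERERRERBEREREREREREREREzMzMzMzMzMzMzMzMxERERERERERERERERERERERERERMzMzMzMzMzMzMzMxERERERERERERERERERERERERERERMzMzMzMzMzMzMxERERERERERERERERERERERERERERETMzMzMzMzMzMzEREREREREREREREREREREREREREREREzMzMzMzMzMzERERERERERERERERERERERERERERERERMzMzMzMzMzMREREREREREREREREREREREREREREREREzMzMzMzMzMRERERERERERERERERERERERERERERERERMzMzMzMzMREREREREREREREREREREREREREREREREREzMzMzMzMxERERERERERERERERERERERERERERERERERMzMzMzMxEREREREREREREREREREREREREREREREREREzMzMzMxERERERERERERERERERERERERERERERERERERMzMzMzERERERERERERERERERERERERERERERERERERERMxEzMxEREREREREREREREREREREREREREREREREREREREREzERERERERERERERERERERERERERERERERERERERERERMRERERERERERERERERERERERERERERERERERERERERERERERERERERERERERERERERERERERERERERERERERERERERERERERERERERERERERERERERERERERERERERERERERERERERERERERERERERERERERERERERERERERERERERERERERERERERERERERERERERERERERERERERERERERERERERERERERERERERERERERERERERERERERERERERERERERERERERERERERERERERERERERERERERERERERERERERERERERERERERERERERERERERERERERERERIhERERERERERERERERERERERERERERERERERERERESIiIiEREREREREREREREREREREREREREREREREREiIiIiIiIiIiIREREREREREREREREREREREREREREREiIiIiIiIiIiIiIhEREREREREREREREREREREREREREiIiIiIiIiIiIiIiEREREREREREREREREREREREREREiIiIiIiIiIiIiIiIRERERERERERERERERERERERERESIiIiIiIiIiIiIiIhERERERERERERERERERERERERERIiIiIiIiIiIiIiIiEREREREREREREREREREREREREREiIiIiIiIiIiIiIiIRERERERERERERERERERERERERESIiIiIiIiIiIiIiIhERERERERERERERERERERERERERIiIiIiIiIiIiIiIiEREREREREREREREREREREREREREiIiIiIiIiIiIiIiIREREREREREREREREREREREREREiIiIiIiIiIiIiIiIhERERERERERERERERERERERIiIiIiIiIiIiIiIiIiIiERERERERERERERERESIiIiIiIiIiIiIiIiIiIiIiIiIRERERERESIRERERIiIiIiIiIiIiIiIiIiIiIiIiIiIhERERERESIiEREREiIiIiIiIiIiIiIiIiIiIiIiIiIiERERERERIiIhERERIiIiIiIiIiIiIiIiIiIiIiIiIiIRERERERIiIiIiIREiIiIiIiIiIiIiIiIiIiIiIiIiIhEREREREiIiIiIiESIiIiIiIiIiIiIiIiIiIiIiIiIiERERERESIiIiIiIiIiIiIiIiIiIiIiIiIiIiIiIiIiIRERERERIiIiIiIiIiIiIiIiIiIiIiIiIiIiIiIiIiIhEREREREREiIiIiIiIiIiIiIiIiIiIiIiIiIiIiIiIiERERERERESIiIiIiIiIiIiIiIiIiIiIiIiIiIiIiIiIRERERERERIiIiIiIiIiIiIiIiIiIiIiIiIiIiIiIiIhERERERERESIiIiIiIiIiIiIiIiIiIiIiIiIiIiIiIiERERERERERIiIiIiIiIiIiIiIiIiIiIiIiIiIiIiIiIREREREREREiIiIiIiIiIiIiIiIiIiIiIiIiIiIiIiIhERERERERESIiIiIiIiIiIiIiIiIiIiIiIiIiIiIiIiEREREREREREiIiIiERERERESIiIiIiIiIiIiIiIiIiIREREREREREiIiIiEREREREREiIiIiIiIiIiIiIiIiIhERERERERESIiIiERERERERESIiIiIiIiIiIiIiIiIi"/>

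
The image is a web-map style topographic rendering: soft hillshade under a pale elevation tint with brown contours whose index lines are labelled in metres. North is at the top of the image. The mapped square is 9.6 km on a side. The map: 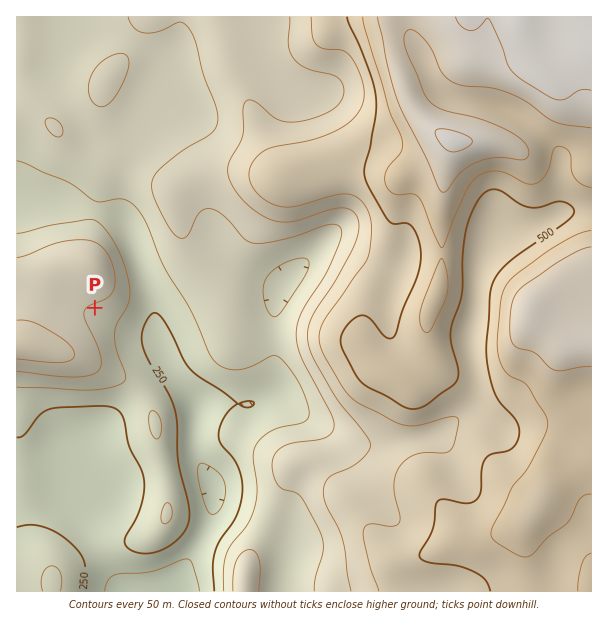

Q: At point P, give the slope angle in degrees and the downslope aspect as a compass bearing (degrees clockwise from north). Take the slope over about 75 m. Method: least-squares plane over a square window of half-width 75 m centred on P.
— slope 4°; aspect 146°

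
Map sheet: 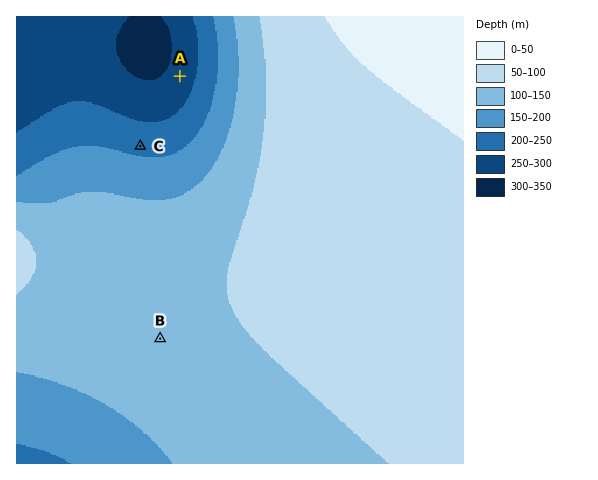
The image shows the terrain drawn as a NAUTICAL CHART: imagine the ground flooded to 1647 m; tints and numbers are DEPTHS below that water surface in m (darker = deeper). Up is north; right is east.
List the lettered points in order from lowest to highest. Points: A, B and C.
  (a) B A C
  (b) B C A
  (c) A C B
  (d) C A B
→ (c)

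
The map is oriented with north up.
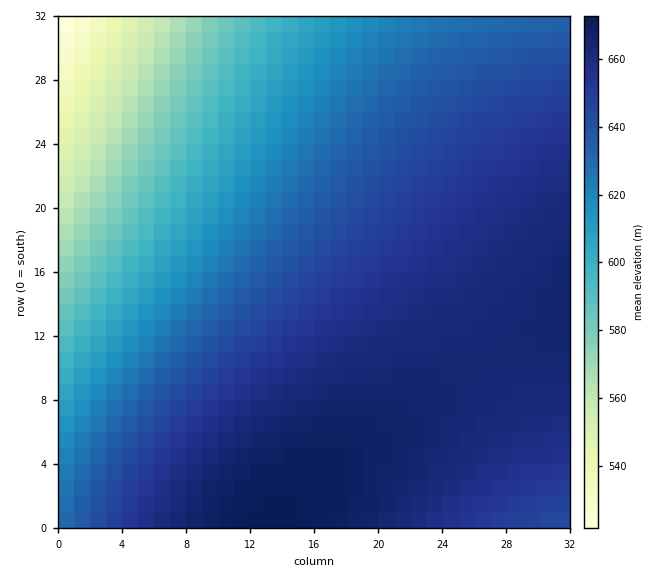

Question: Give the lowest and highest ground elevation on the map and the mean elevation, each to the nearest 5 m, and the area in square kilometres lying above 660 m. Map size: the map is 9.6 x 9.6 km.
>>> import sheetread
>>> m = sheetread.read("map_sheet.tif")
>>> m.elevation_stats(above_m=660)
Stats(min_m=515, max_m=675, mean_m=635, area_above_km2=23.9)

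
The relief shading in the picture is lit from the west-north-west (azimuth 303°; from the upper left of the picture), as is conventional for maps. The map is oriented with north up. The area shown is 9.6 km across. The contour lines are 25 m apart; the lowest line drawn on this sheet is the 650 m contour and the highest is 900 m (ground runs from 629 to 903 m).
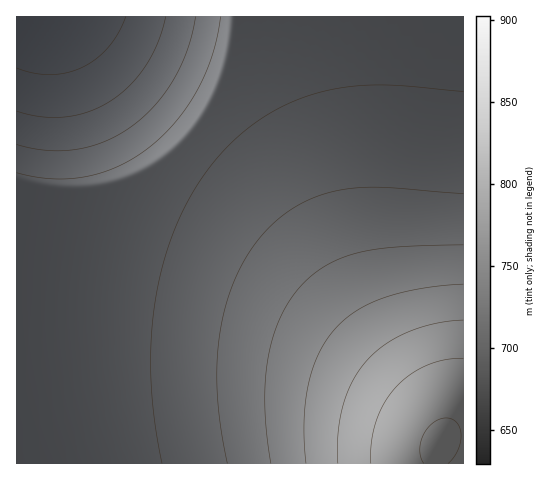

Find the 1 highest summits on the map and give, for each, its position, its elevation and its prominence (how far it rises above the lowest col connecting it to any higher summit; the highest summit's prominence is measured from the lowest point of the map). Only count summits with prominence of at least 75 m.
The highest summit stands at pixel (440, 444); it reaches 903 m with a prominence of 274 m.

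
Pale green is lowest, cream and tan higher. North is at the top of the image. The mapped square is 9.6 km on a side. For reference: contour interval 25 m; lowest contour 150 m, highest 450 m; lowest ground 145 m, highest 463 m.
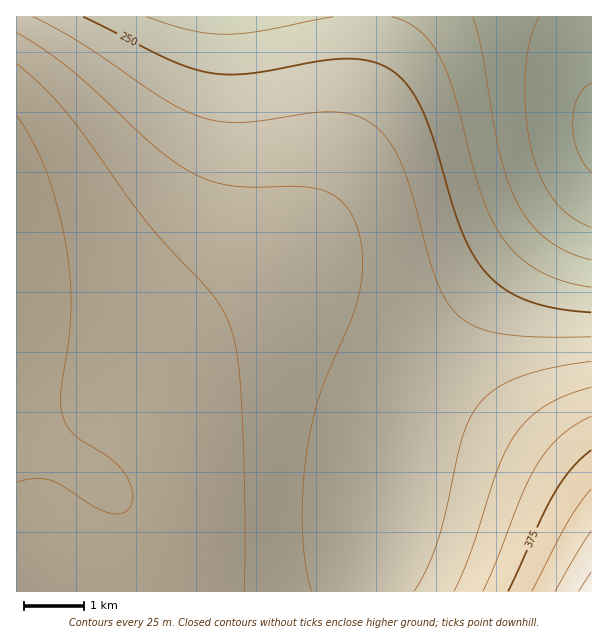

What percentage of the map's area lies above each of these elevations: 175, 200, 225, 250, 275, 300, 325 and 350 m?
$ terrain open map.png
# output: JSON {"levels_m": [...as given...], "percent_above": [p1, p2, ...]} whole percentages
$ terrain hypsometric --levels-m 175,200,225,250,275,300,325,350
{"levels_m": [175, 200, 225, 250, 275, 300, 325, 350], "percent_above": [96, 94, 90, 83, 74, 52, 33, 10]}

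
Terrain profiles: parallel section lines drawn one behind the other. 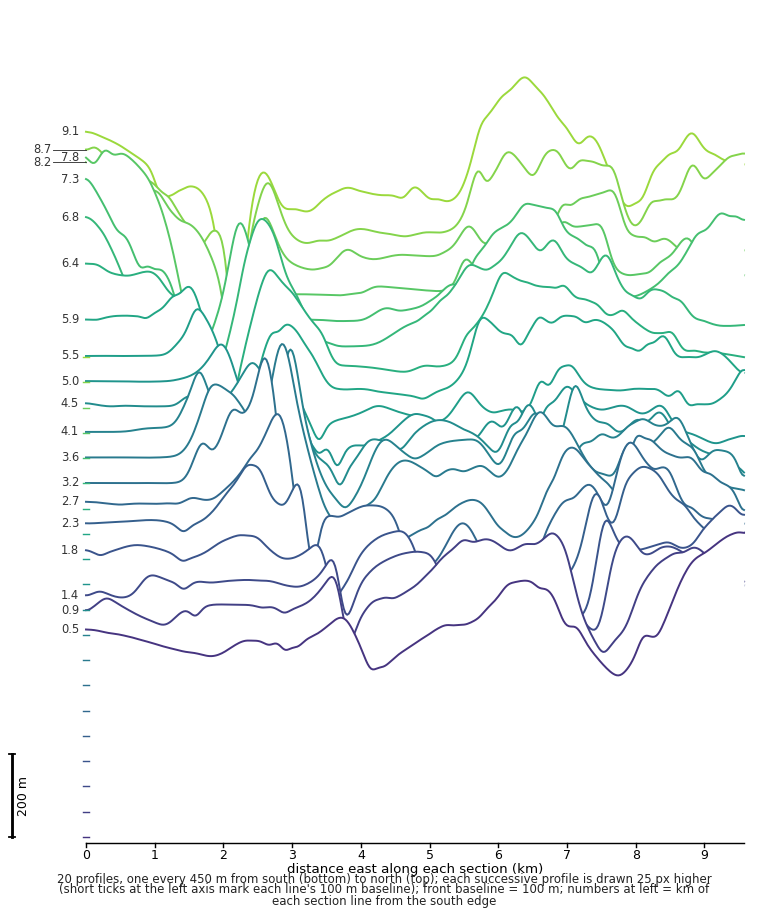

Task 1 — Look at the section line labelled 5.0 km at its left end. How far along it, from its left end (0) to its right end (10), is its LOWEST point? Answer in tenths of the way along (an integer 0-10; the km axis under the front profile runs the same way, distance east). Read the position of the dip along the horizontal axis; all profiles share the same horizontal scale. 4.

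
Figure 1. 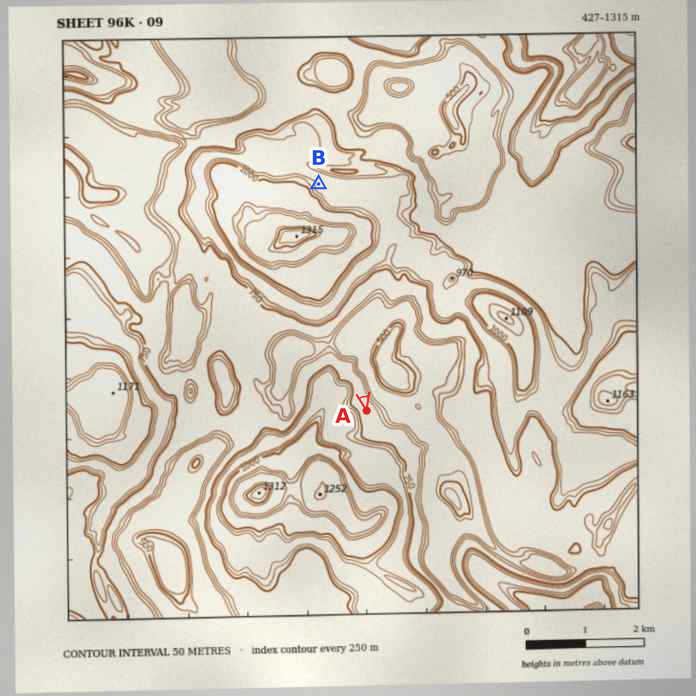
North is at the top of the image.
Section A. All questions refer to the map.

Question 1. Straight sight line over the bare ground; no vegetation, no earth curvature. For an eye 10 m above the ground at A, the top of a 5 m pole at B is hidden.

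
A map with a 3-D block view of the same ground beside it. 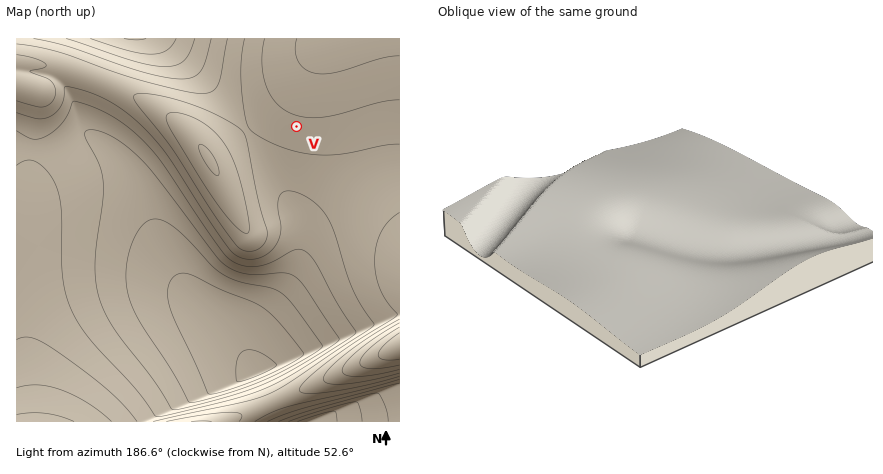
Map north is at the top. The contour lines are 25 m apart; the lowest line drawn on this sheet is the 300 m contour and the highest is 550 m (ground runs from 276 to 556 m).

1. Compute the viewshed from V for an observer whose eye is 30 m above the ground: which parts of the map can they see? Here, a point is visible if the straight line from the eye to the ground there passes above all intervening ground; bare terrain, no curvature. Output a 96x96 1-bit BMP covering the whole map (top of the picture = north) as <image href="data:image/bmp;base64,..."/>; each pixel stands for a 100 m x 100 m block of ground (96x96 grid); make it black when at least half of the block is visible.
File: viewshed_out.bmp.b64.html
<image width="96" height="96" href="data:image/bmp;base64,Qk2+BAAAAAAAAD4AAAAoAAAAYAAAAGAAAAABAAEAAAAAAIAEAAATCwAAEwsAAAIAAAAAAAAA////AAAAAAAAAAAAAAAAAAAAAAAAAAAAAAAAAAAAAAAAAAAAAAAAAAADAAAAAAAAAAAAAAAA4AAAAAAAAAAAAAAAOAAAAAAAAAAAAAAADwAAAAAAAAAAAAAAAf8AAAAAAAAAAAAAAH8AAAAAAAAAAAAAAB8AAAAAAAAAAAAAAAMAAAAAAAAAAAAAAAAAAAAAAAAAAAAAAAAAAAAAAAAAAAAAAAAAAAAAAAAAAAAAAAAAAAAAAAAAAAAAAAAAAAAAAAAAAAAAAAAAAAAAAAAAADwAAAAAAAAAAAAAAD+AAAAAAAAAAAAAAH/gAAAAAAAAAAAAAP/8AAAAAAAAAAAAAP//AAAAAAAAAAAAAf//4AAAAAAAAAAAAf//+AAAAAAAAAAAA////AAAAAAAAAAAB///+AAAAAAAAAAAD///8AAAAAAAAAAAP///8AAAAAAAAAAA////4AAAAAAAAAAD////wAAAAAAAAAAP////wAAAAAAAAAAf////gAAAAAAAAAB/////gAAAAAAAAAD/////AAAAAAAAAAH/////AAAAAAAAAAP////+AAAAAAAAAAf////+AAAAAAAAAA/////+AAAAAAAAAA/////8AAAAAAAAAB/////8AAAAAAAAAD/////8AAAAAAAAAD//g//8AAAAAAAAAH/+AP/4AAAAAAAAAH/8AD/4AAAAAAAAAP/8AB/4AAAAAAAAAf/4AA/4AAAAAAAAAf/4AA/4AAAAAAAAA//wAAf4AAAAAAAAA//wAAf4AAAAAAAAA//gAAf4AAAAAAAAB//gAAf4AAAAAAAAB//AAAf4AAAAAAAAD/+AAAf8AAAAAAAAD/+AAAf8AAAAAAAAH/8AAA/+AAAAAAAAH/8AAA//AAAAAAAAP/4AAB//gAAAAAAAP/4AAD//wAAAAAAAP/wAAD//8AAAAAAAf/wAAH///AAAAAAAf/gAAP///4AAAAAA//gAAP////AAAAAA//AAAf////4AAAAB//AAAf////8AAAAD/+AAA/////8AAAAD/+AAA/////8AAAAH/8AAB/////8AAAAP/8AAB/////8AAAAf/4AAD/////8AAAA//4AAH/////8AAAB//wAAH/////8AAAD//gAAP/////8AAAH//gAAf/////8AAAP//AAAf/////8AAAf/+AAA//////8AAA//8AAB//////8AAB//8AAD//////8AAD//4AAP//////8AAP//wAAf//////8AAf//gAB///////8AAf//AAH///////8AAf//AAf///////8AA//+AD////////8AA//+A/////////8AB/////////////8AA/////////////8AAH+Af/////////8AAAAAf/////////8AAAAA//////////8AAAAB//////////8AAAAB//////////8AAAAD//////////8AAAAH//////////8AAAAP//////////8AAAAP//////////8AAAAP//////////8AAAAP//////////8="/>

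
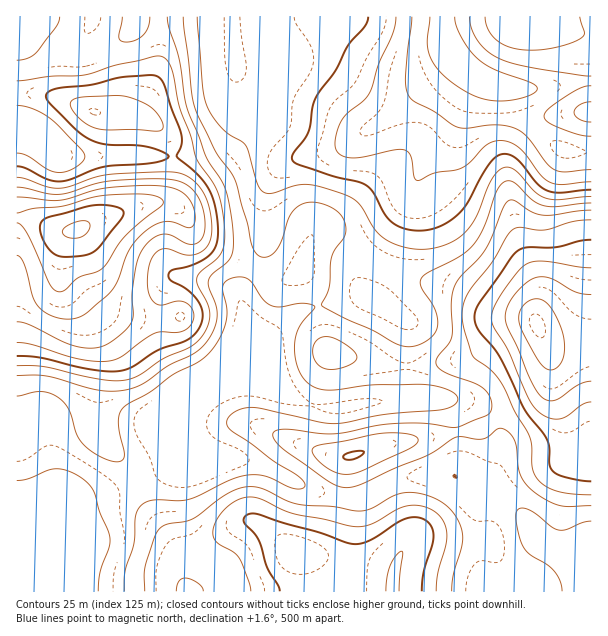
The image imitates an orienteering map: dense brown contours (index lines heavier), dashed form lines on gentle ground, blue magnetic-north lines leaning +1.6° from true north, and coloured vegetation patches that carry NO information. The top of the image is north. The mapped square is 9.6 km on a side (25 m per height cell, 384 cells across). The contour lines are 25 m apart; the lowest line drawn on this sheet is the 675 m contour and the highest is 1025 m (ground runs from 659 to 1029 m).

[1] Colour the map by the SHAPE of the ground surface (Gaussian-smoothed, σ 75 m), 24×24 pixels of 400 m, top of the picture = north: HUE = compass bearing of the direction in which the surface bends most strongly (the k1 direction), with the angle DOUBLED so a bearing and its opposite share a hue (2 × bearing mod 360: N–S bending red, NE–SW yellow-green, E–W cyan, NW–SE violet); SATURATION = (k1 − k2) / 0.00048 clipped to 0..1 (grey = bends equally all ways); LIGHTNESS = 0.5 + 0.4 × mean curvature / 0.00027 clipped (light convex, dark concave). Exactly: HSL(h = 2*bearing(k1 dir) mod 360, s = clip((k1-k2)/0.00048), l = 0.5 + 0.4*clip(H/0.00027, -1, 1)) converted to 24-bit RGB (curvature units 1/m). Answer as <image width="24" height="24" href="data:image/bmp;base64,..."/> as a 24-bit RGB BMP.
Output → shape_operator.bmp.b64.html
<image width="24" height="24" href="data:image/bmp;base64,Qk32BgAAAAAAADYAAAAoAAAAGAAAABgAAAABABgAAAAAAMAGAAATCwAAEwsAAAAAAAAAAAAAgIGCenuCam2HVluRcWmYoZ+FoK2IhJaRh2KQakV4oo9WqrBTeJNcX3+AYG+Jv7aDyLVrgYBdPkduaGt5c5N5hpmai3+Va2SMgX59fnt7b3p9VXaAW22CqJeArqmKmmB9g0xaUl9yhKaJo7u6iZe+YHzCTV/Cv4if1puFn5pzNFGKZHCPaq96YmyFlGNaeXBnf3t6gXl8fHR9ZGJ0Vnx2bLd1irGnjUTH0W/Vdpi8dOTIjcndhonJZ3G7Nzq3tX7I587aw6zWLCLBammqoY51cD9oq3xEcXZKeoJvd4F+eXGEamiJYaePYL52ZJZ7QlmYeXnN1NbokdrPREyLkTIphVEaMVAiPZY6wM2C0GCBmCeaklpWnD9PdiREvooxi2Q8eZJjZXhlc2JdgYFaaq9PWKZKX3dUP3VHKY8wv9UzpjUOLwcEVR0Cz6MBP4UOF2gDZocIe1cedz5OkXdljDKczFDOqrDJl5TUhpmFbFyJgmWNfquMe76ccIuZdmZ8fHBZbXkza1YWhBwRkC3Il8j60M/86cv8a0zdObEuMoszSWlSdJ1bLjuCdHe2wsGXf5SmlISaYFSbeHmflLmKaZxqdGF1fmWCkFuarWexYGi/i9PvpOv7TeXuMYfJxYDu58z/4Mz/uIz/eVrkhIK5QiVom5Avrt4wYItZkYRpbldzi41ewK5CjHQxTG87WIBuWI2Yb6G2g8bKWbpzh1sqaUgOP04KOFYDXGgFeHEQhUkfnDA6uDRhhBCO1K93o91zR3Jhc2ogVEAde2cTmHUSx78pNqclIWsxOYI5So1Hg5RKf0g/kCpLv2ZCkppYZIdGdpA/jos2ck8lbHknWHI0UC5w0OGh0MefYEqVlkOmgkOpd77Gk9fRocvNwHire3cyCZgIJotWZX5rbFV9gEilxrazmKPGfpXRdJnZZVrlmnTvtJbfYDGmPUiPw+aTor6OZFa5YEvEe5XIlcXPnqa7lYmkjlDK7Y/lmOakAJSaRmB7WVt2QaGrrcuukqG2fYKpdGGPSlJqakJtzBtIrD6ZVZOsuuuddreVX1iZYUC3o7GGaLJ7d5mCi7WnKlfbt6/q693uBwDfQiGDnothMpdIbLosjZRLflxNg0ZKcU9RMzpdcZC6g4fWlZ7Z2efNcnClX1mZVC+bzr6Vm5VvjaFbb8JRLIFxMcQf/7URPAYuRzJ0kZuwpHumY7NgWIVidVlegWV4bXKdO3y7TMW6aIKbdquQ2MGaq3WuWVyjQSRu4b1anHJJisViiLRbPT9aZCAPy4IAE4lWFsrTVYGptIKaramGa1N9bISYbqq9Z57HWnzCTXishWORfKJnqcyPsHWnjV+SHhp328GtxqnNqryHq29KVC5TVymC6/jTQOf/F0KQSVFznYtwuX9xY3yXZMekV7W8XGyUYmB+WlB2ilJ7qNBscrNTk0tqnnZ6R6P/yeP/6s3+7Lj54ZD0nEvpMsP01f3OKS3IFBSHQ0Cnfn6ht52zlai9eq2OT2dpX1NRZWpZR1Fsjk2Q0O2KRN3OWnrut7HncurLGY2umErJ8LDx1bX938z/z9X87PDbnRHIMit+NG2LfK+1mr65on+zvWKHfkt3XV9rZX5qO2N7Rmyj6v3OFe6aHF1kp7VG3eIsIR0SIy0Gc4cAZXAFeWQFzo8A9akPkhyKn0aRQnJbQZMsg5k3c15JrU1jq1qLaXWHaJiNQW2PL7Kk8f/MiTZBKCMYaHcTvF8XRAsgbUAKmqAAYWYIX2YJjP8qL+g8SiNtp0x5m15wd41VapREQHBEWndWn3KJnoSZapiKS26NPMqU6PBwlBBCWyIognAYXTIZaCFPkNWxsNjjg5TcnM/lz/zSRCiVWCJxjGmCpHyTn4uVkn6HeF5wR3dJSY5UhZx8goqYVnyKUZ5WsEw30RusuEDi0JfhVF/+ptL/zuv9sZDlnIbCwLWK6PBzKhVFWkJweXp0kXtwpodrimlnimyHeJmIU5t+VpBagY1oa4yNW4dqf2REk5EyKcCpf+SMRH+sdLUuWXEklIE/tXmezoeZ7sSbKxRtVU6AeXd9h3N5pY9/inyWe3uSj5t8Z4VyXZp5YaCRgjtbbhMMd1ATeoYhU5Aeb5QTbHFTl3NXoIlHNoUgR3Ysr5RA9r13RR+AW1SDeHWBeYGKlqOOiXmXmm+TpoFyeJtnU6FiWj5kbhBZvWOHocnPiLPTfZbGe4G6b3x5Z3prp29tqqaDSoB/gpZM7eVgQS90YVyCd3iBeY90kJ1pf2hyi3GGqoyLqK6ZaIeZNCGGRiG9tc66k7akgIqUd3yLeXqH"/>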